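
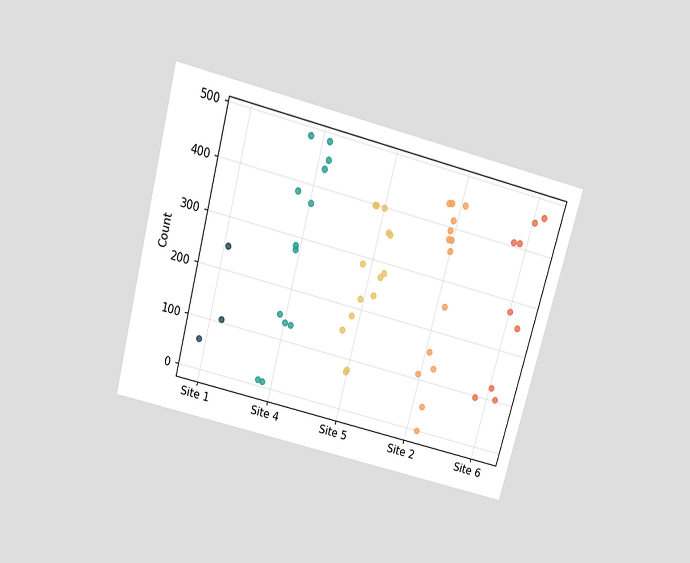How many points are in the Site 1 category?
3

The chart is tilted about 15° clockwise and viewed slightly from above. Counting the markers in the Site 1 column gives 3.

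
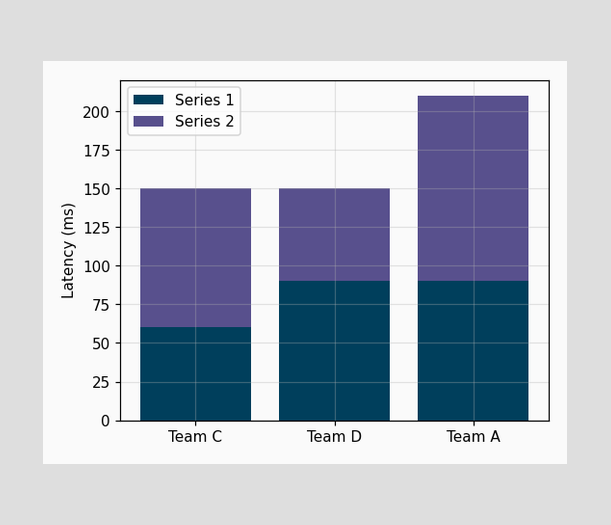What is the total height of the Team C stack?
150ms

The Team C stack's top reaches 150ms on the y-axis.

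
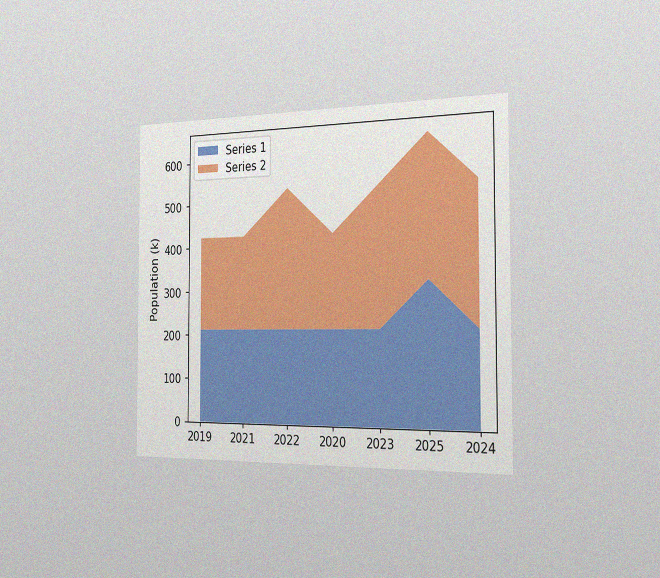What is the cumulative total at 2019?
The chart is viewed slightly from the right, with some photo noise. The stacked total at 2019 reaches 424k.

424k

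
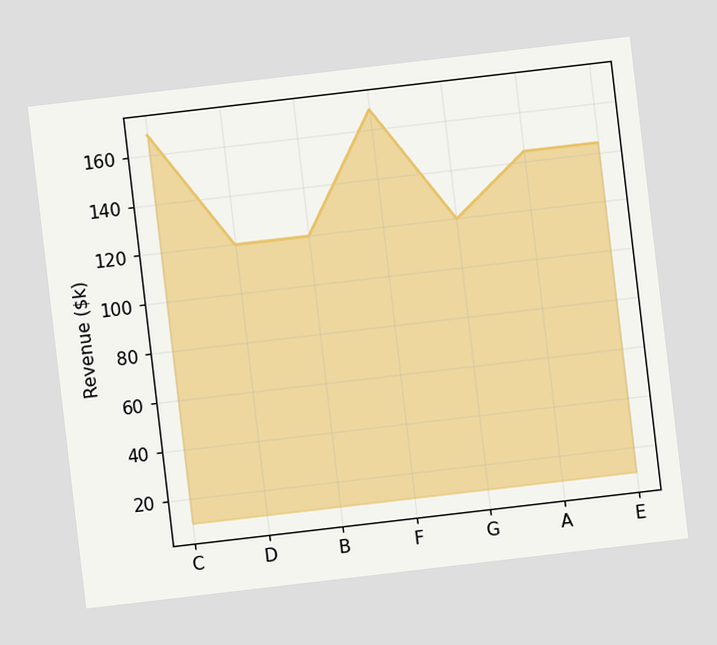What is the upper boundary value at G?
$120k

The chart is tilted about 7° counter-clockwise. At G the upper boundary is at $120k.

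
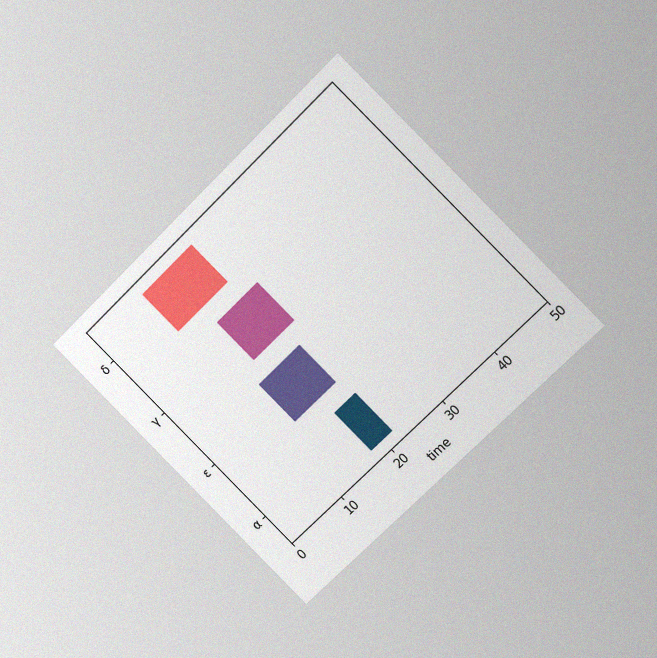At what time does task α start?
18

The chart is tilted about 45° counter-clockwise and viewed at a slight angle, with some photo noise. The α bar begins at t=18.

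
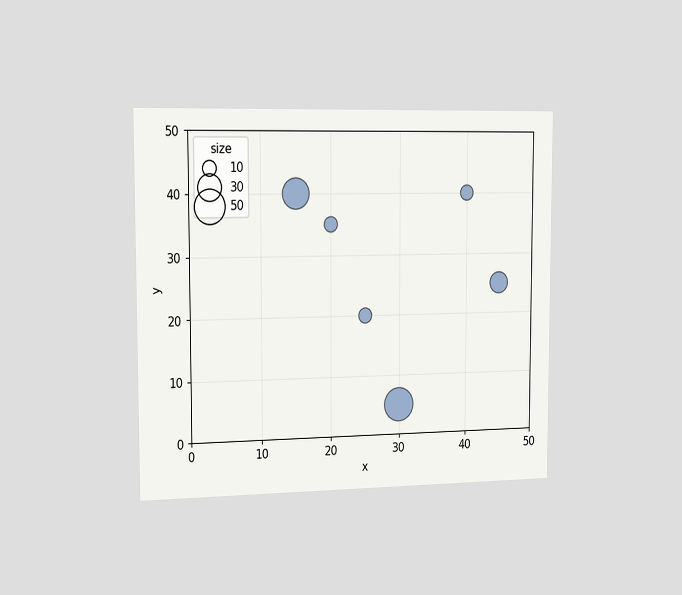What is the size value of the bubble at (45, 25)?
20

The chart is viewed slightly from the left. Matching the bubble at (45, 25) against the size legend gives 20.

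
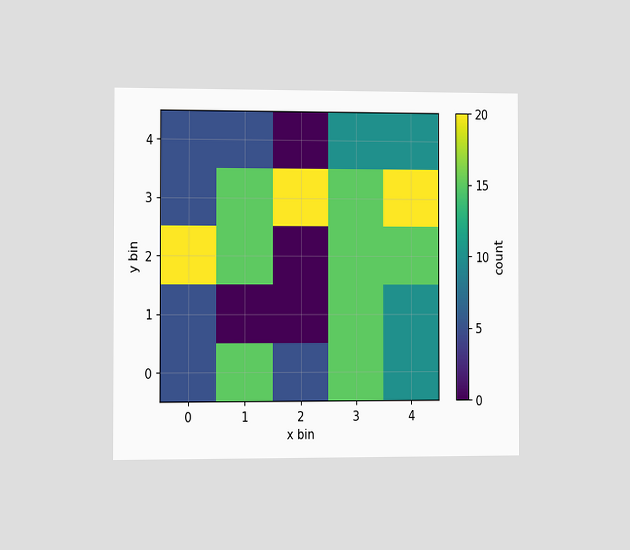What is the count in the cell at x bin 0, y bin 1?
5

The chart is viewed slightly from the left. Matching the cell (0, 1) against the colorbar gives 5.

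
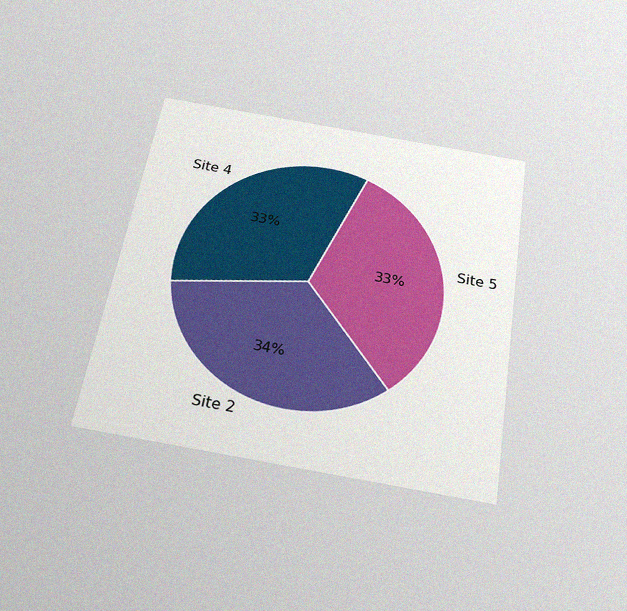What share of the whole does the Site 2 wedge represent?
The chart is tilted about 9° clockwise and viewed slightly from below, with some photo noise. The Site 2 slice takes up 34% of the pie.

34%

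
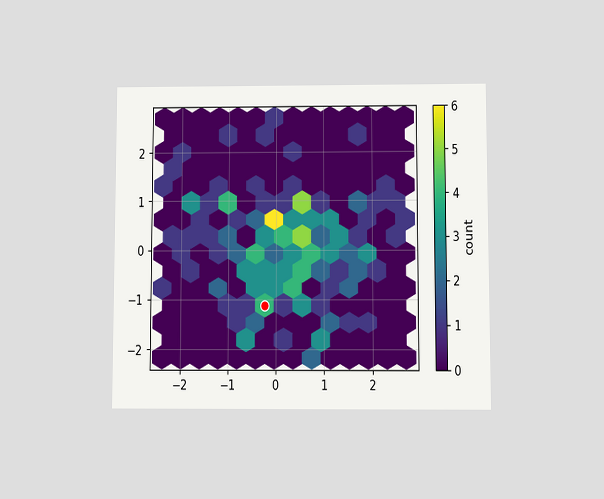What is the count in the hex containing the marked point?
4

The chart is viewed at a slight angle. The marked hex reads 4 on the colorbar.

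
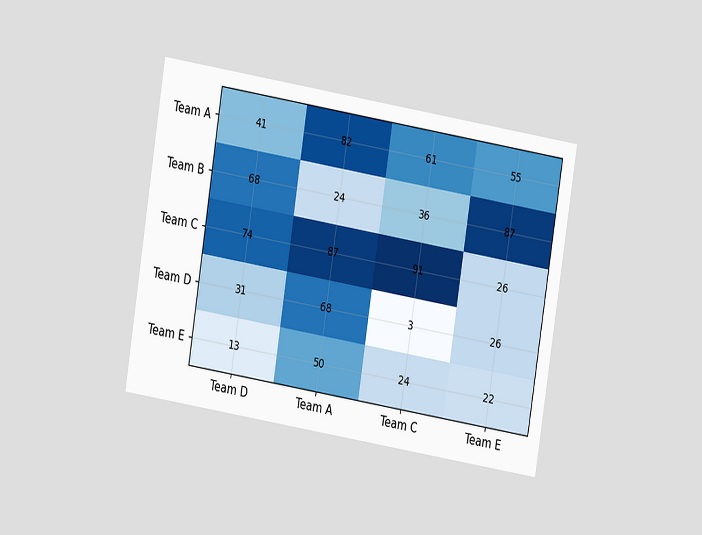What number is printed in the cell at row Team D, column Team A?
68

The chart is tilted about 9° clockwise and viewed at a slight angle. The (Team D, Team A) cell reads 68.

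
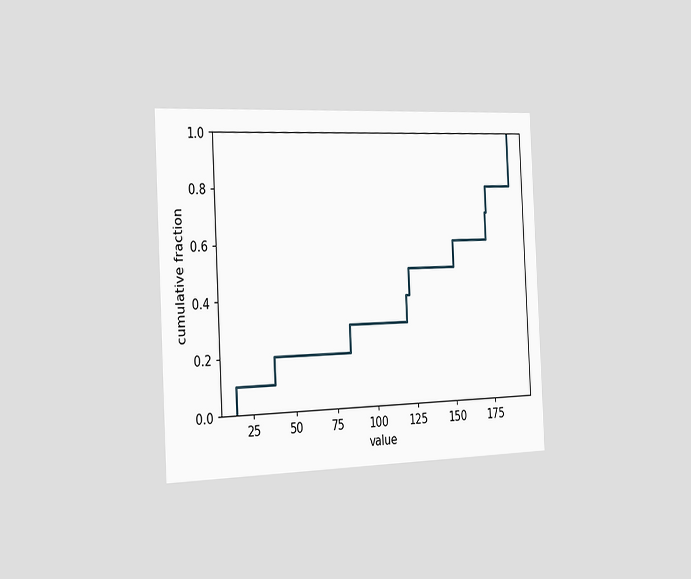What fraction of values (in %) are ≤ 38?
The chart is tilted about 3° counter-clockwise and viewed slightly from the left. At x=38 the ECDF step is at 20%.

20%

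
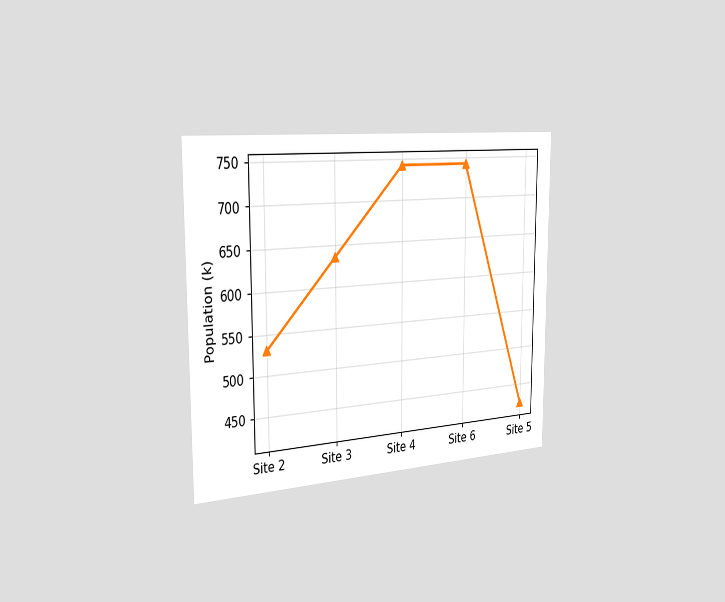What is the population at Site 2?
The chart is viewed slightly from the left. At Site 2, the line is at 530k.

530k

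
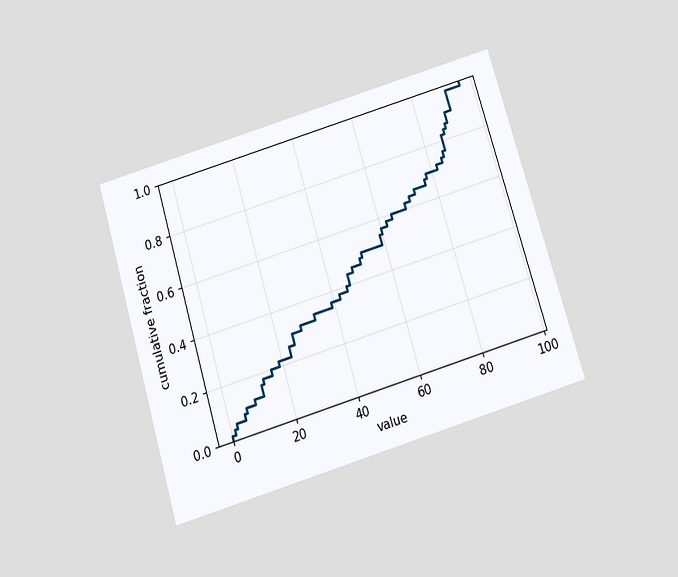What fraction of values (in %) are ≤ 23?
26%

The chart is tilted about 17° counter-clockwise and viewed slightly from below. At x=23 the ECDF step is at 26%.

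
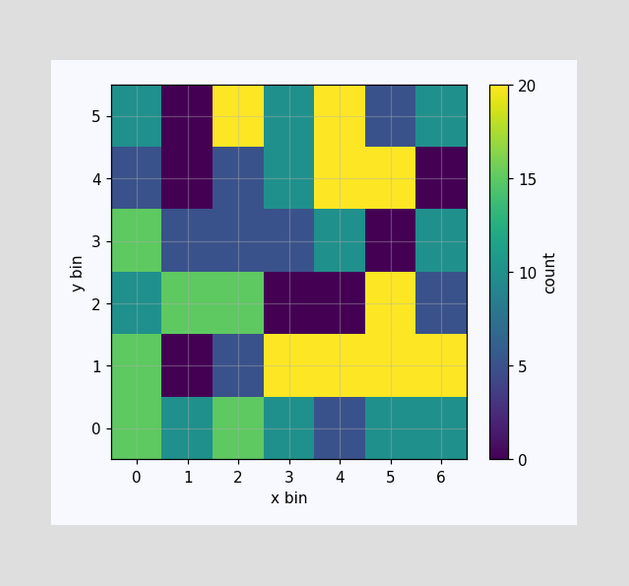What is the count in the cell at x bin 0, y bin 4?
Matching the cell (0, 4) against the colorbar gives 5.

5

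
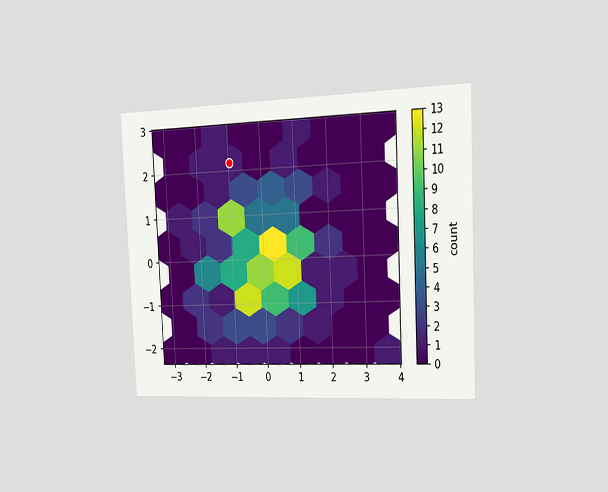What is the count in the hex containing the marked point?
The chart is tilted about 3° counter-clockwise and viewed slightly from the right. The marked hex reads 1 on the colorbar.

1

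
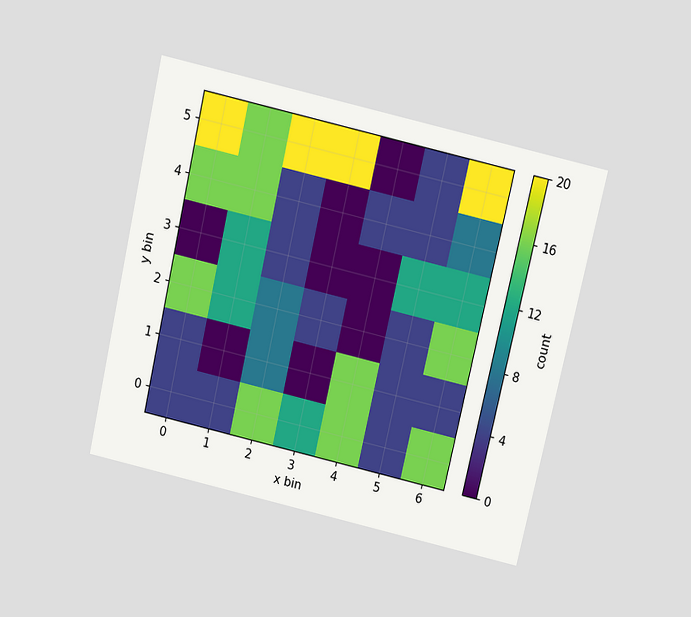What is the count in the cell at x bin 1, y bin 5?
16

The chart is tilted about 13° clockwise and viewed slightly from above. Matching the cell (1, 5) against the colorbar gives 16.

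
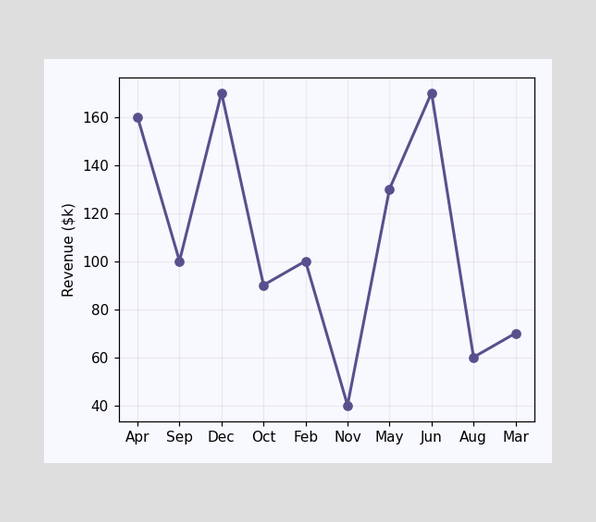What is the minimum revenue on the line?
The lowest point is at Nov, and reading across to the y-axis gives $40k.

$40k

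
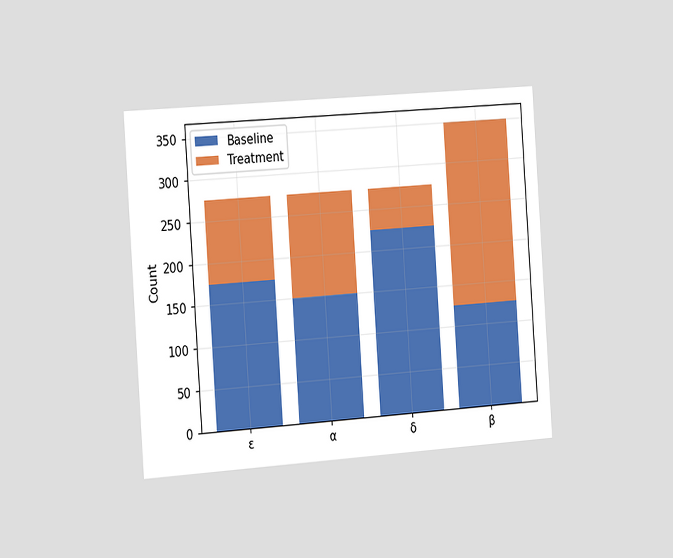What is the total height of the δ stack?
The chart is tilted about 4° counter-clockwise and viewed slightly from the left. The δ stack's top reaches 275 on the y-axis.

275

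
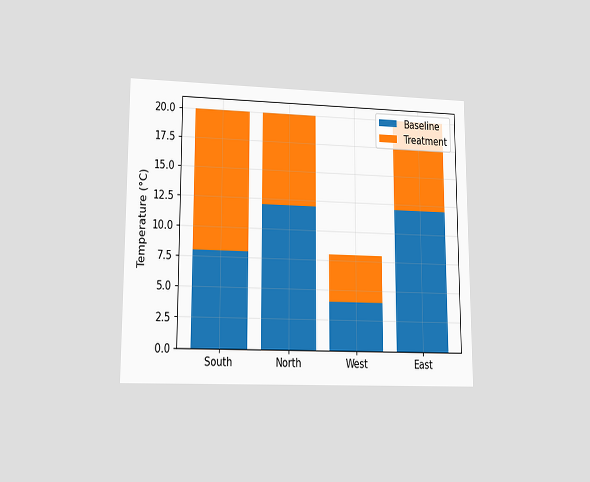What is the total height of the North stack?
20°C

The chart is viewed at a slight angle. The North stack's top reaches 20°C on the y-axis.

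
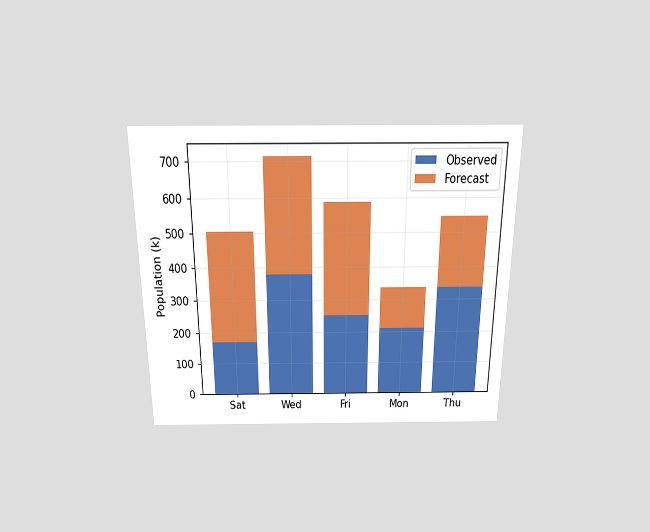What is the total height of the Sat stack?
504k

The chart is viewed slightly from above. The Sat stack's top reaches 504k on the y-axis.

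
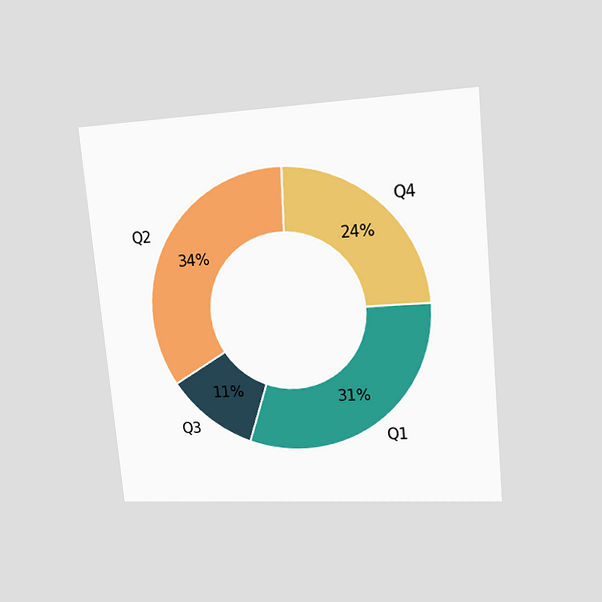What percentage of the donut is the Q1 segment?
The chart is tilted about 5° counter-clockwise and viewed at a slight angle. The Q1 segment takes up 31% of the ring.

31%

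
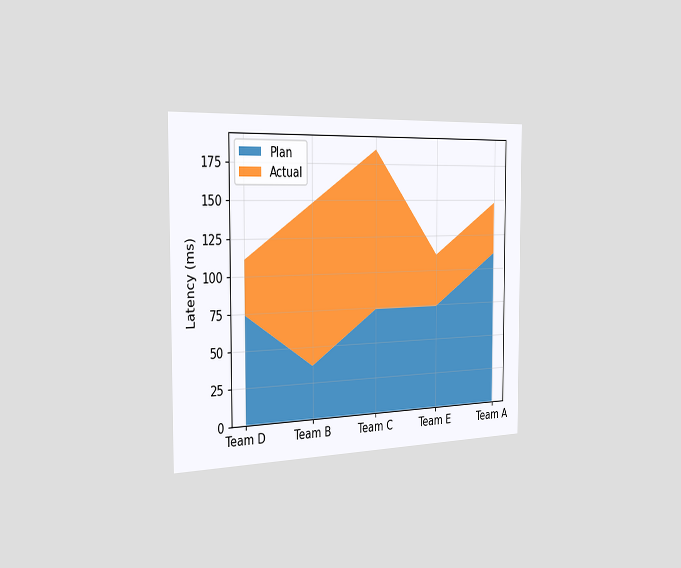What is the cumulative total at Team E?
111ms

The chart is viewed slightly from the left. The stacked total at Team E reaches 111ms.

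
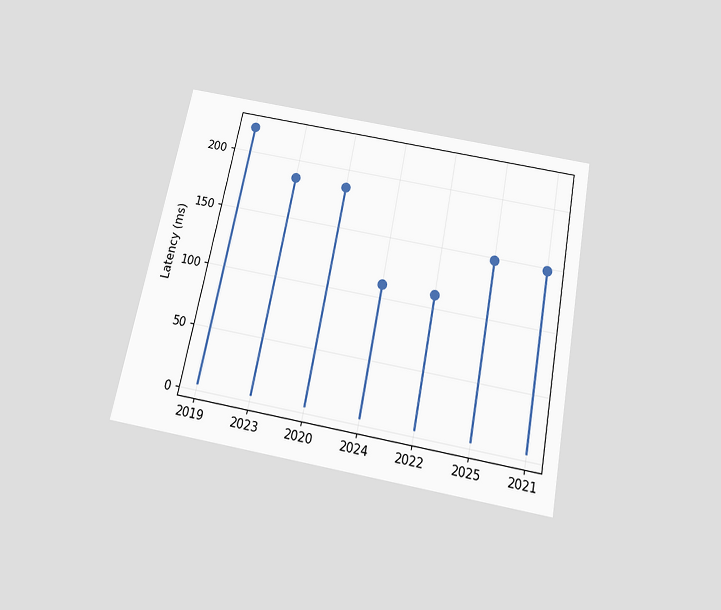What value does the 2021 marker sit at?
The chart is tilted about 11° clockwise and viewed slightly from below. The 2021 marker sits at 148ms.

148ms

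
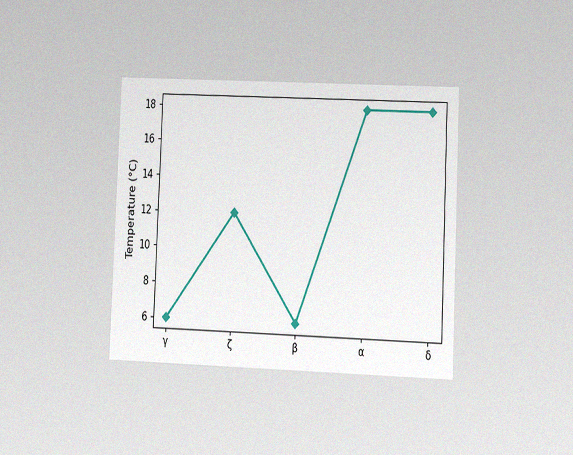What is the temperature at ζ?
The chart is tilted about 2° clockwise and viewed at a slight angle, with some photo noise. At ζ, the line is at 12°C.

12°C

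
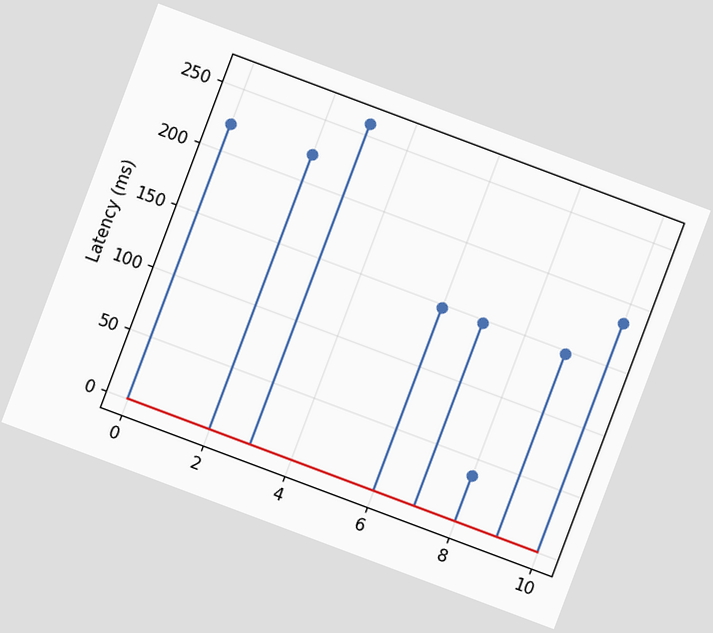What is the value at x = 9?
148ms

The chart is tilted about 21° clockwise. The stem at x=9 reaches 148ms.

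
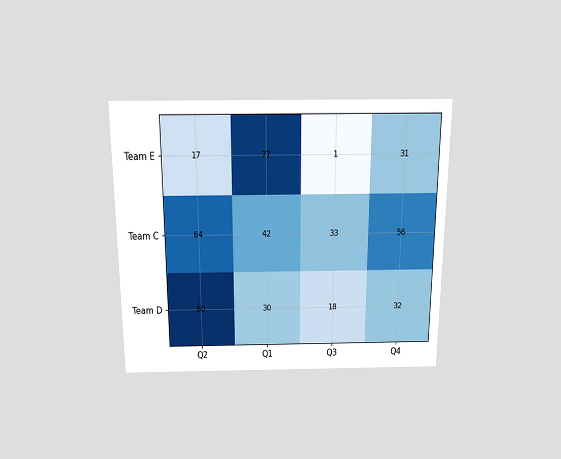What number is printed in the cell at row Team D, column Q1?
30

The chart is viewed slightly from above. The (Team D, Q1) cell reads 30.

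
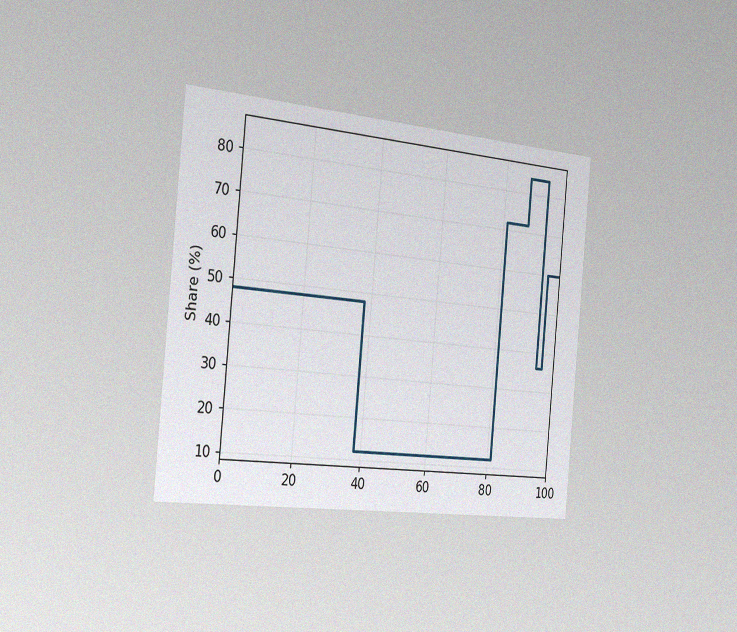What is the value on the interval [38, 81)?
12%

The chart is tilted about 5° clockwise and viewed slightly from the left, with some photo noise. On [38, 81) the step sits at 12%.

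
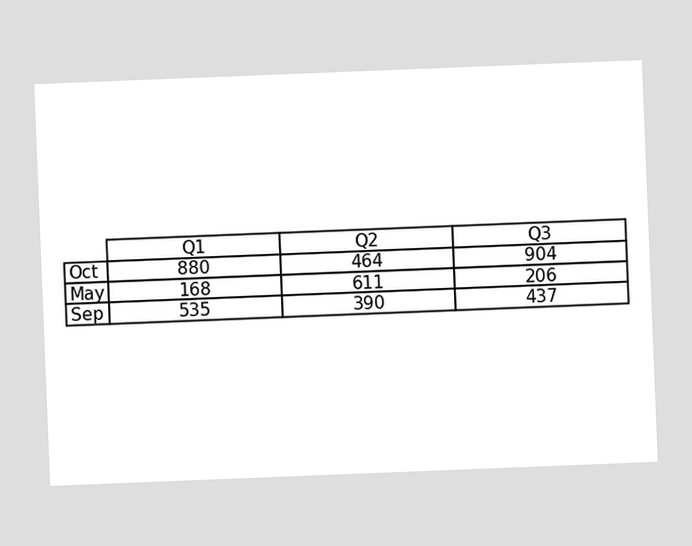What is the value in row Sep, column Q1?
The chart is tilted about 2° counter-clockwise. The (Sep, Q1) cell reads 535.

535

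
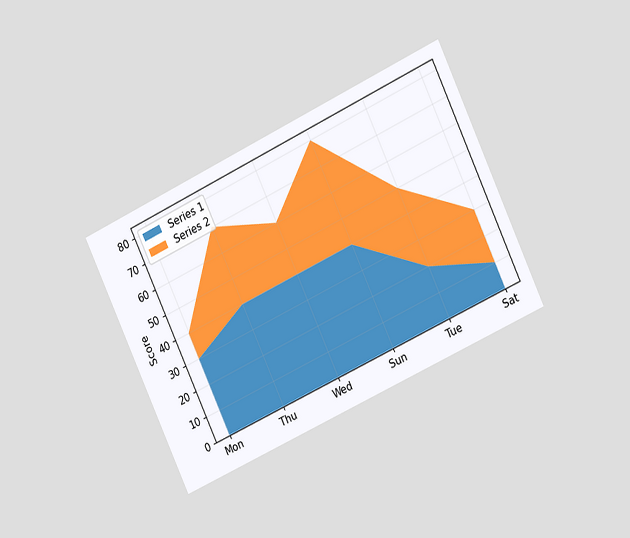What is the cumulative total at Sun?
80

The chart is tilted about 25° counter-clockwise and viewed slightly from the right. The stacked total at Sun reaches 80.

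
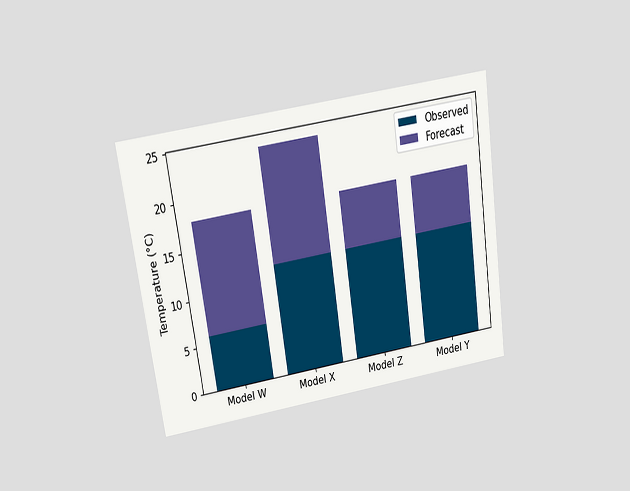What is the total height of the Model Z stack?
The chart is tilted about 8° counter-clockwise and viewed at a slight angle. The Model Z stack's top reaches 18°C on the y-axis.

18°C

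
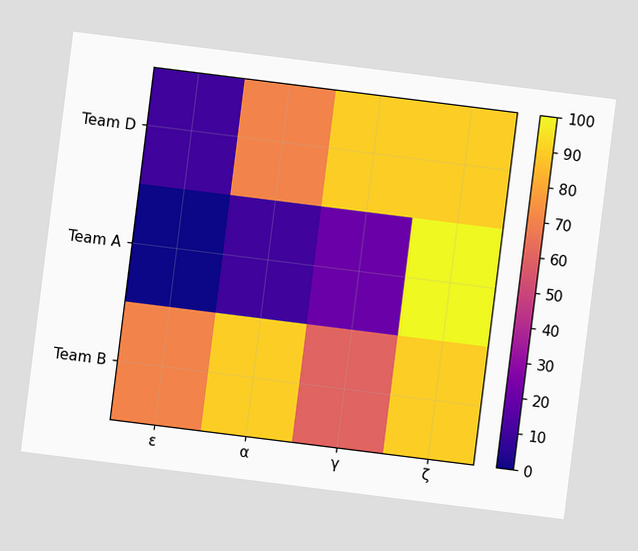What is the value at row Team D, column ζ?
90

The chart is tilted about 7° clockwise. Matching cell (Team D, ζ) against the colorbar gives 90.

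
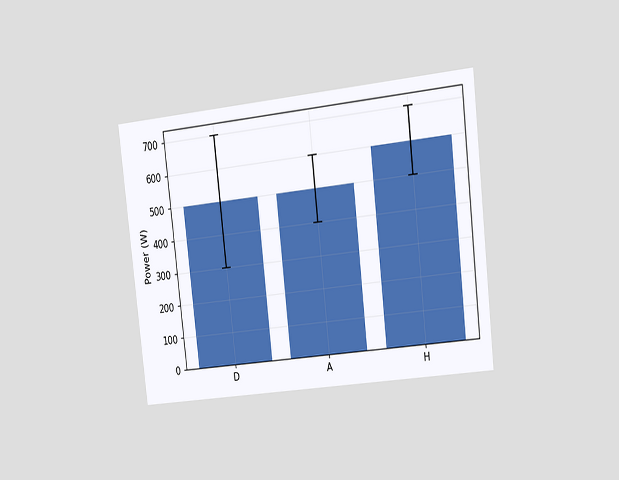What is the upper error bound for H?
700W

The chart is tilted about 6° counter-clockwise and viewed slightly from the right. The H bar's upper whisker reaches 700W.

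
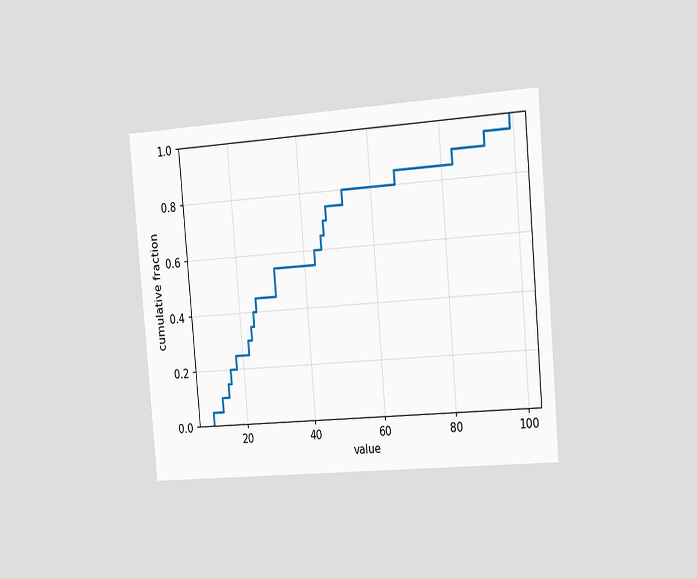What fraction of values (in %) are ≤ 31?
55%

The chart is tilted about 5° counter-clockwise and viewed slightly from the right. At x=31 the ECDF step is at 55%.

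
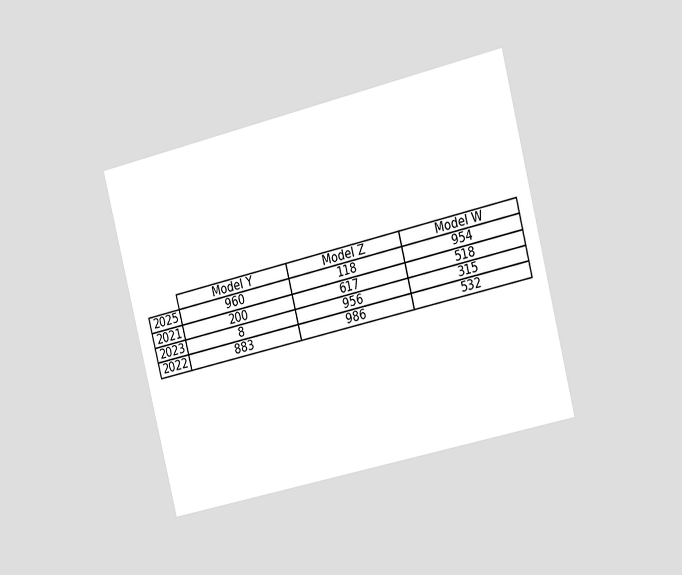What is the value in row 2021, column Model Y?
The chart is tilted about 14° counter-clockwise and viewed slightly from the right. The (2021, Model Y) cell reads 200.

200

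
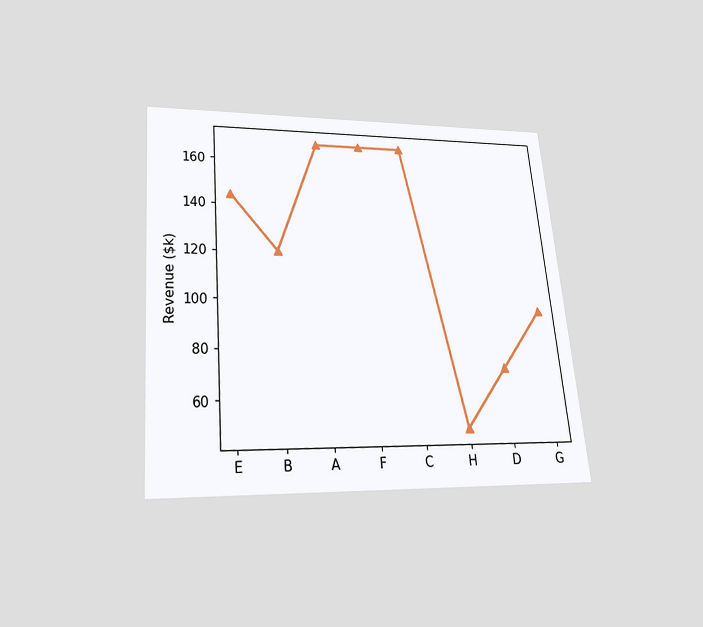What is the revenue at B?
The chart is tilted about 5° counter-clockwise and viewed slightly from below. At B, the line is at $120k.

$120k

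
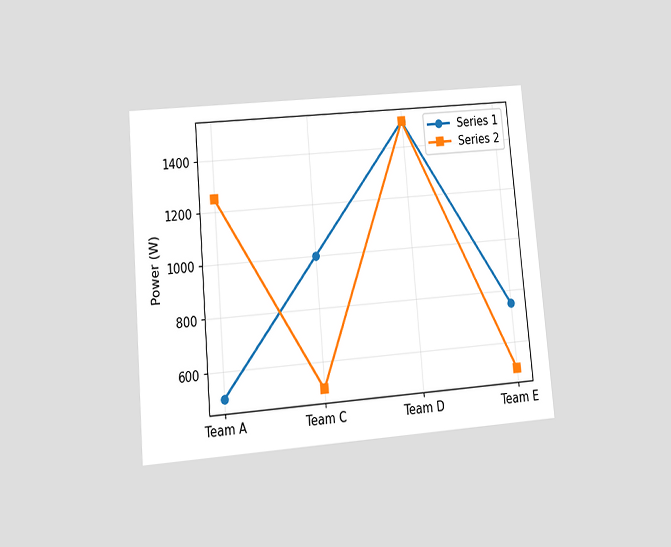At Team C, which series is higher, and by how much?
Series 1, by 500W

The chart is tilted about 5° counter-clockwise and viewed at a slight angle. At Team C, Series 1 sits above the other line by 500W.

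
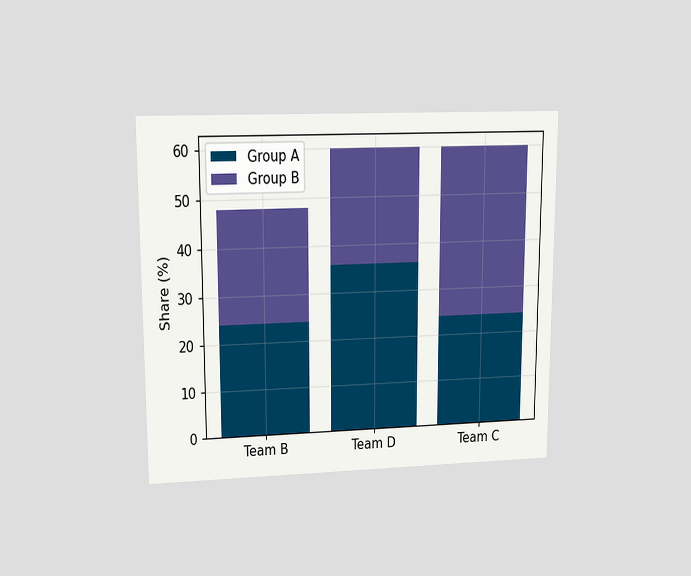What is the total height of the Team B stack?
48%

The chart is viewed at a slight angle. The Team B stack's top reaches 48% on the y-axis.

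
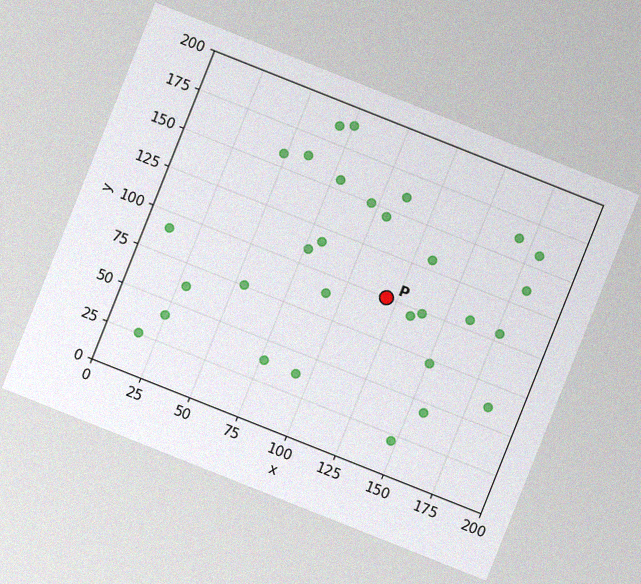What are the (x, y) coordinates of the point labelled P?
(120, 100)

The chart is tilted about 22° clockwise, with some photo noise. Following the gridlines from P to each axis, P sits at (120, 100).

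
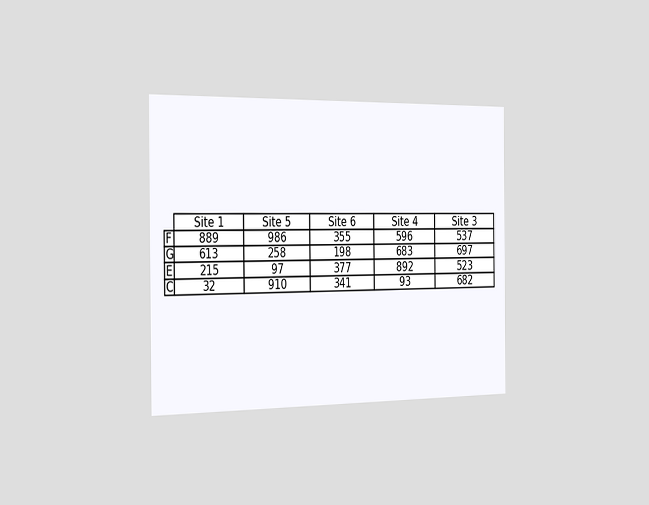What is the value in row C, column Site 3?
The chart is viewed slightly from the left. The (C, Site 3) cell reads 682.

682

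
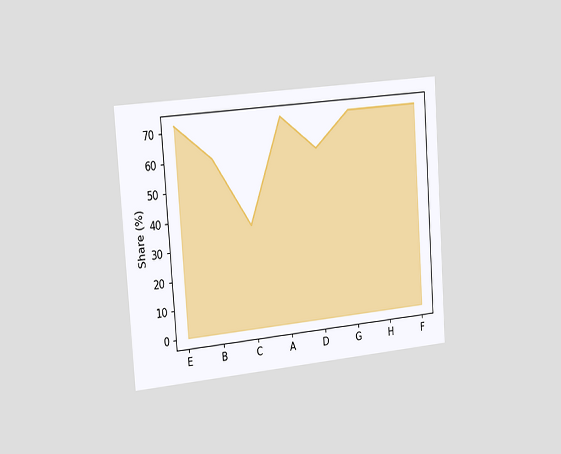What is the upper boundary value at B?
60%

The chart is tilted about 4° counter-clockwise and viewed slightly from the left. At B the upper boundary is at 60%.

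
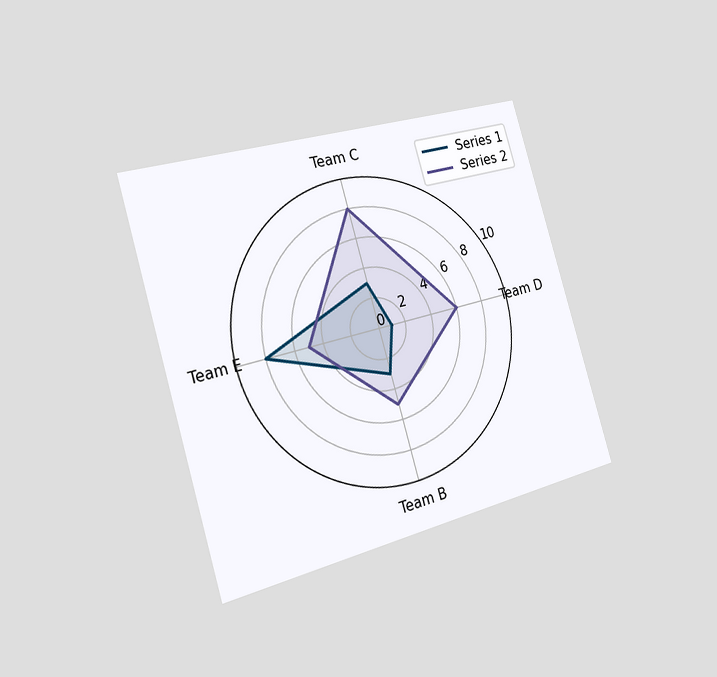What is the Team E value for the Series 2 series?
5

The chart is tilted about 16° counter-clockwise and viewed slightly from the left. On the Team E axis, Series 2 reaches 5.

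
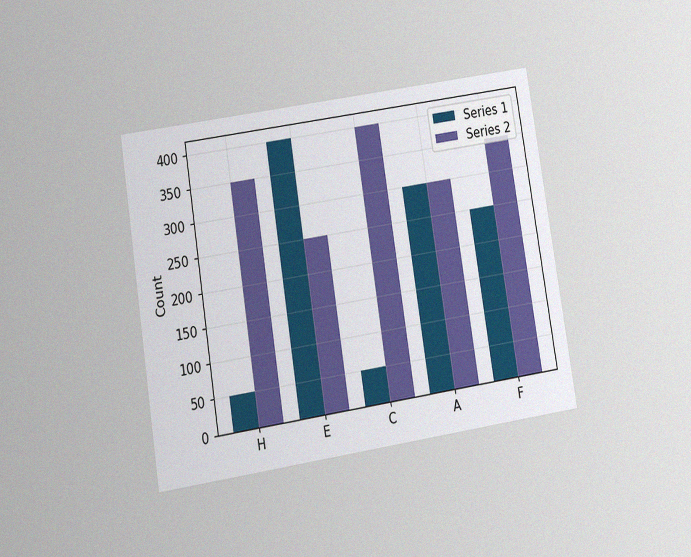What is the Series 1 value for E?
The chart is tilted about 9° counter-clockwise and viewed slightly from below, with some photo noise. The Series 1 bar at E reaches 400 on the y-axis.

400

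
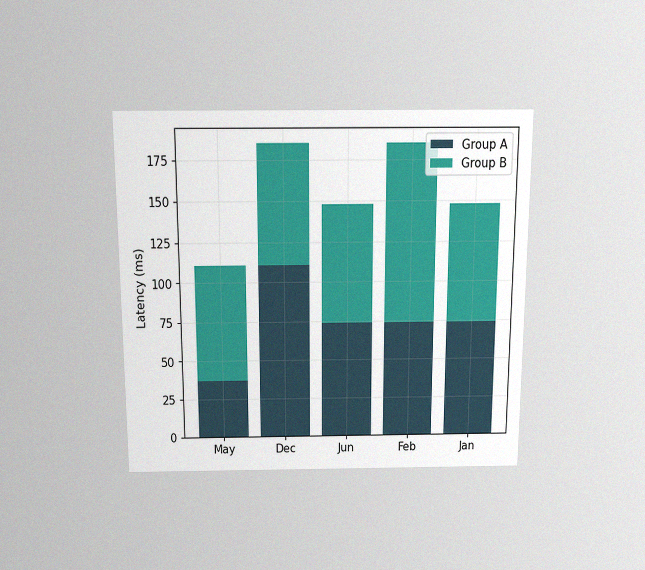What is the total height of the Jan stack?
148ms

The chart is viewed slightly from above, with some photo noise. The Jan stack's top reaches 148ms on the y-axis.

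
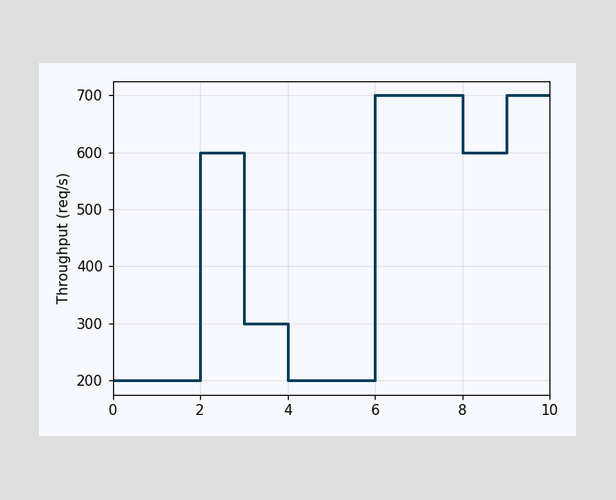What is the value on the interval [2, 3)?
On [2, 3) the step sits at 600req/s.

600req/s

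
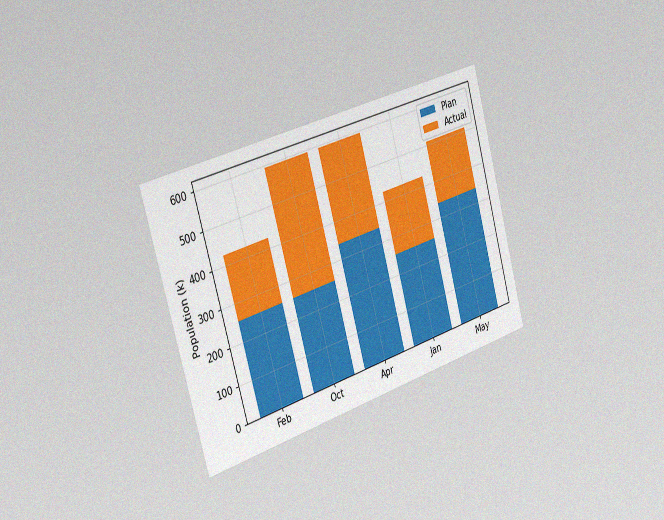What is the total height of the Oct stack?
595k

The chart is tilted about 16° counter-clockwise and viewed slightly from the left, with some photo noise. The Oct stack's top reaches 595k on the y-axis.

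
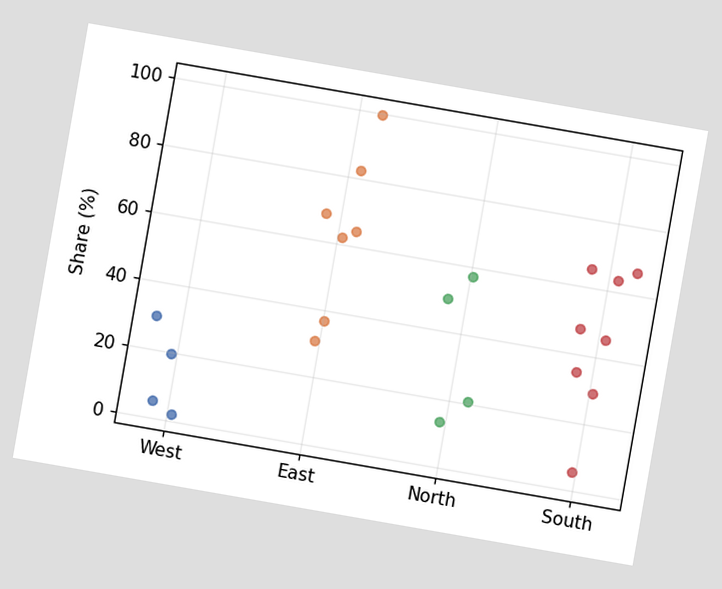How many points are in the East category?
The chart is tilted about 10° clockwise. Counting the markers in the East column gives 7.

7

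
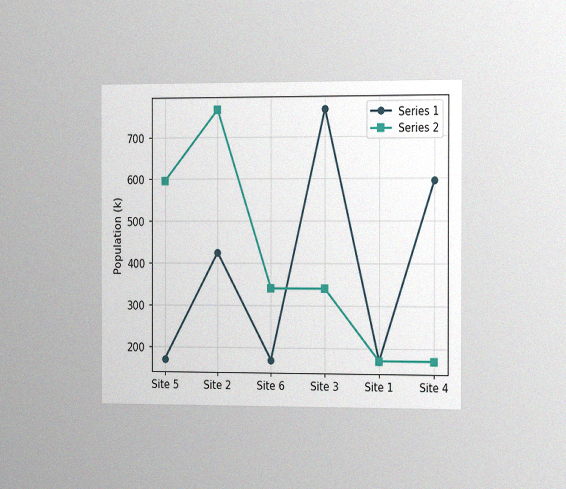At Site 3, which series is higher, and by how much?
The chart is viewed slightly from the right, with some photo noise. At Site 3, Series 1 sits above the other line by 425k.

Series 1, by 425k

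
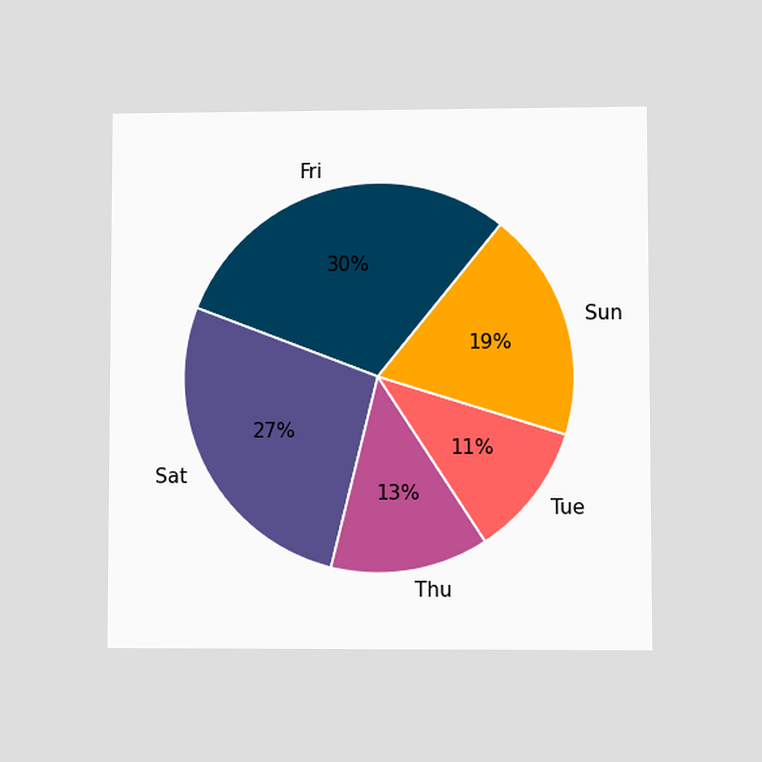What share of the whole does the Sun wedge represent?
19%

The chart is viewed at a slight angle. The Sun slice takes up 19% of the pie.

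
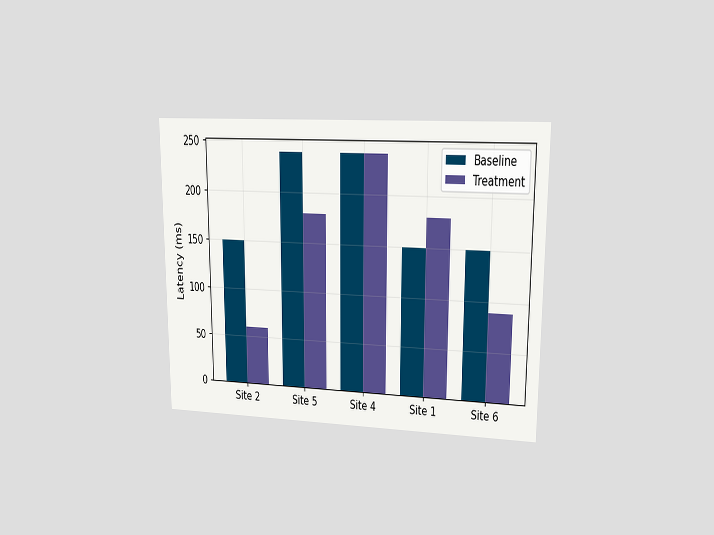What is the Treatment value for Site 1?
The chart is viewed at a slight angle. The Treatment bar at Site 1 reaches 180ms on the y-axis.

180ms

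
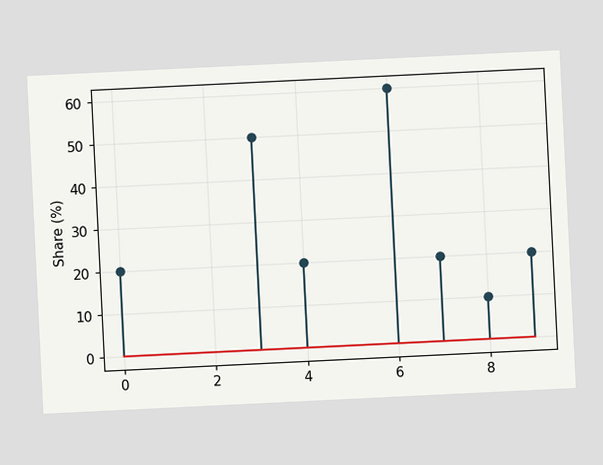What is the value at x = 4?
20%

The chart is tilted about 3° counter-clockwise. The stem at x=4 reaches 20%.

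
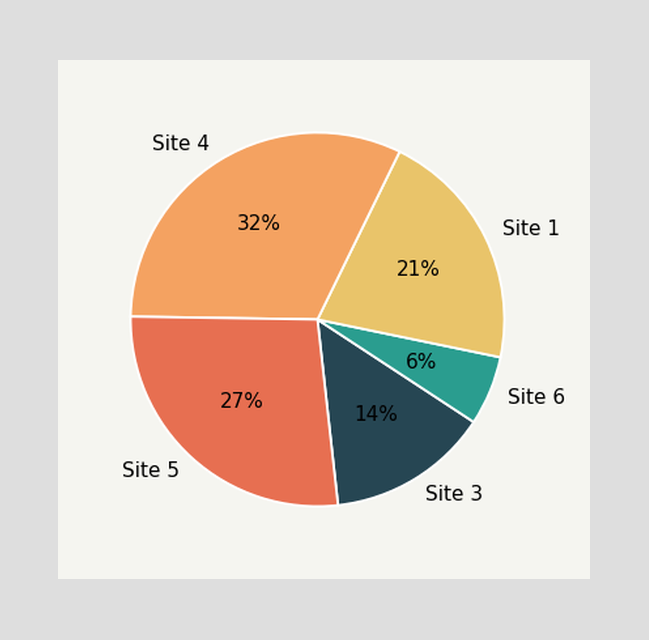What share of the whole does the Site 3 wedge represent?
The Site 3 slice takes up 14% of the pie.

14%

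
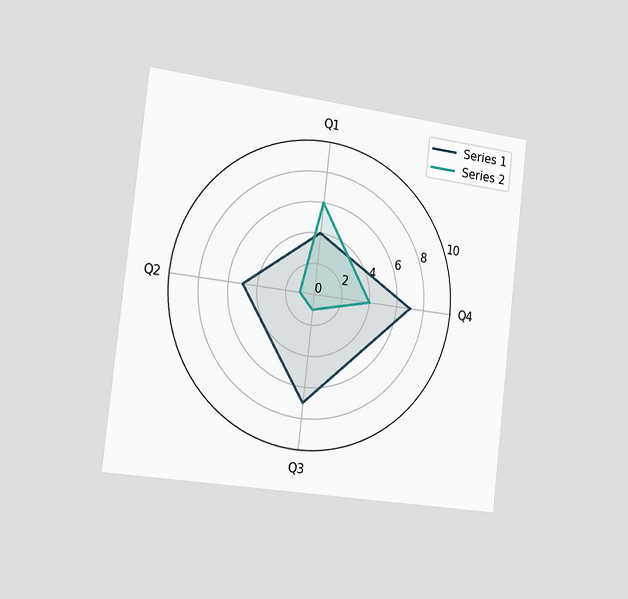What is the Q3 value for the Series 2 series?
1

The chart is tilted about 7° clockwise and viewed slightly from the left. On the Q3 axis, Series 2 reaches 1.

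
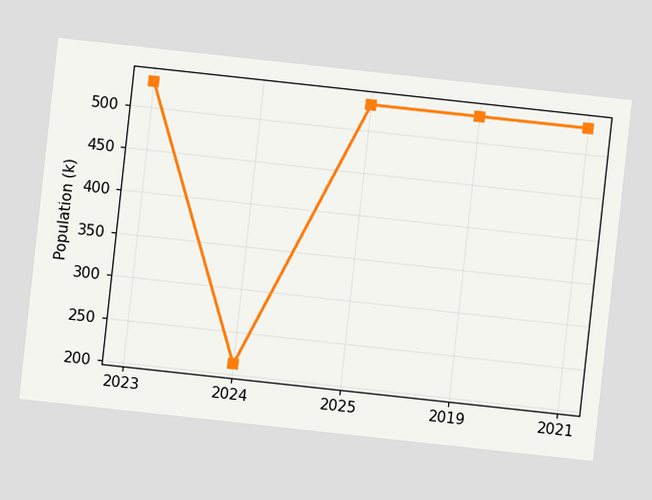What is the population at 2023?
The chart is tilted about 6° clockwise. At 2023, the line is at 530k.

530k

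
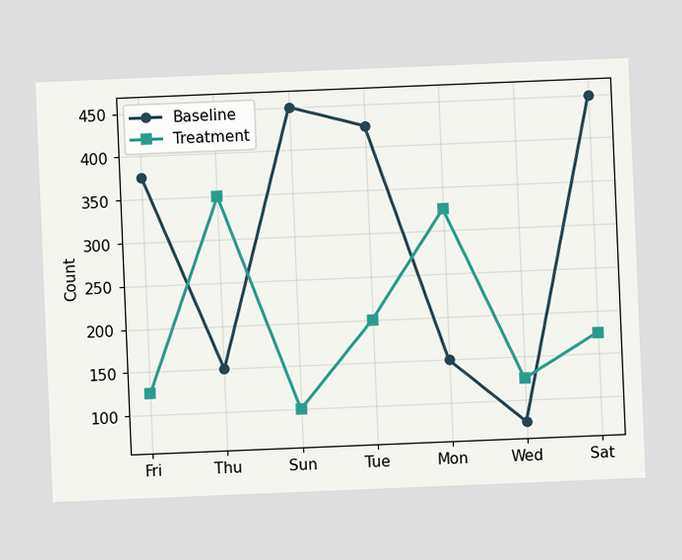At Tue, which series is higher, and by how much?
Baseline, by 225

The chart is tilted about 2° counter-clockwise. At Tue, Baseline sits above the other line by 225.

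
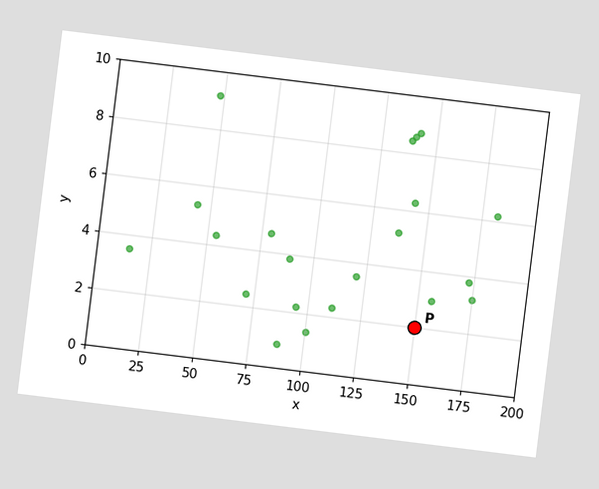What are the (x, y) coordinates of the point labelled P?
The chart is tilted about 7° clockwise. Following the gridlines from P to each axis, P sits at (150, 2).

(150, 2)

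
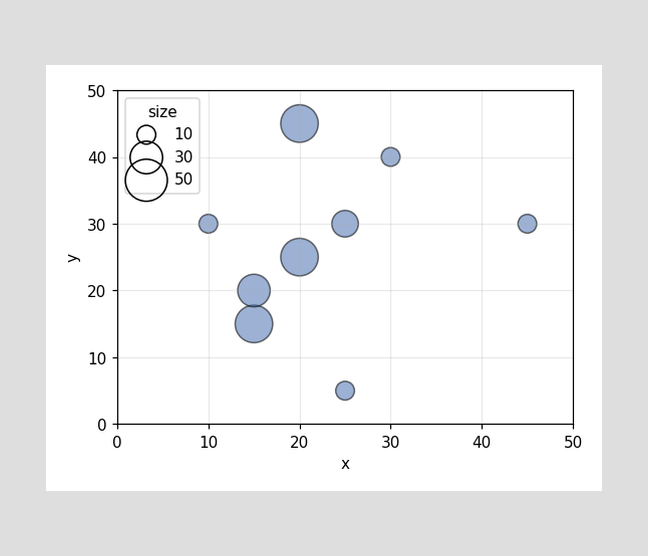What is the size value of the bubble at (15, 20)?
Matching the bubble at (15, 20) against the size legend gives 30.

30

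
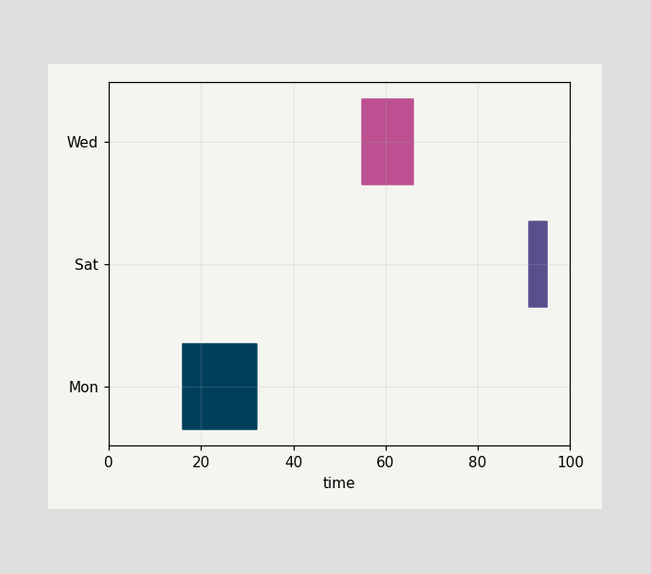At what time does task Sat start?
The Sat bar begins at t=91.

91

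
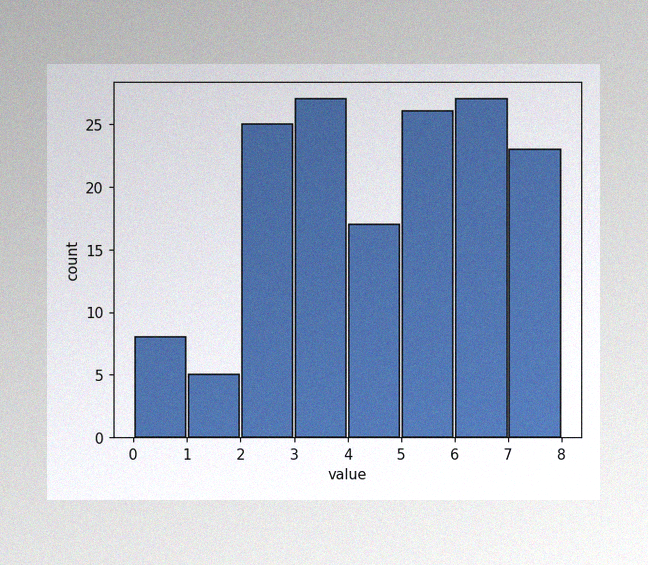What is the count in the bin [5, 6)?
26

The image has some photo noise and uneven lighting. The [5, 6) bin has height 26.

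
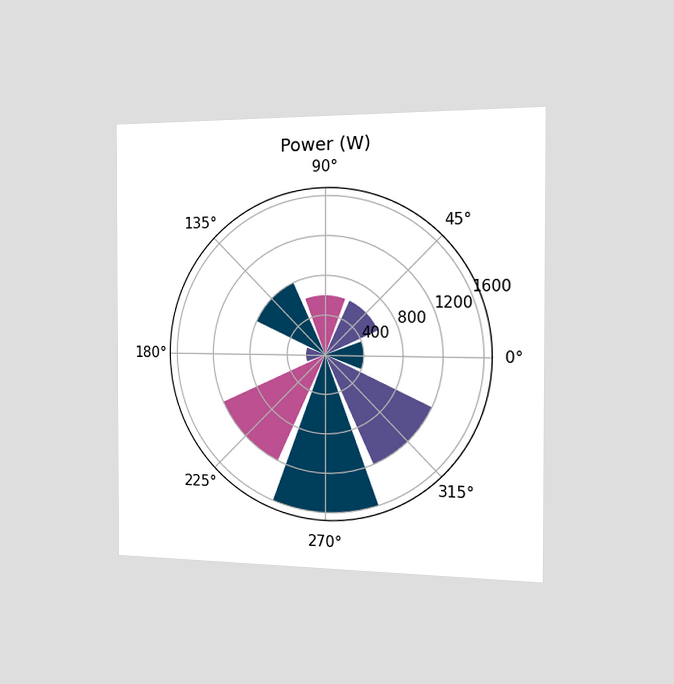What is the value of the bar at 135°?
The chart is viewed slightly from the right. The bar at 135° reaches 800W on the radial axis.

800W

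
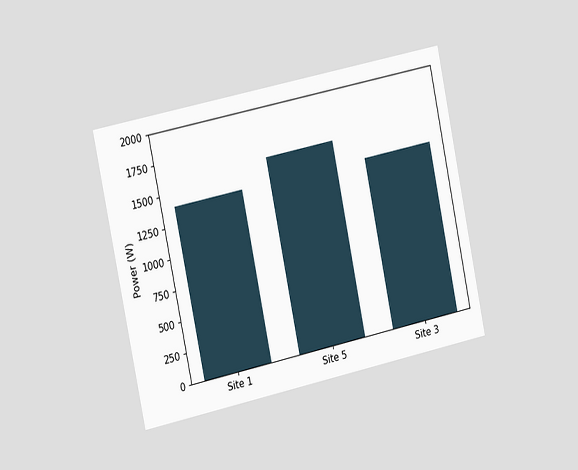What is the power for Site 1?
1400W

The chart is tilted about 12° counter-clockwise and viewed slightly from the left. Reading along the chart's y-axis, the Site 1 bar reaches 1400W.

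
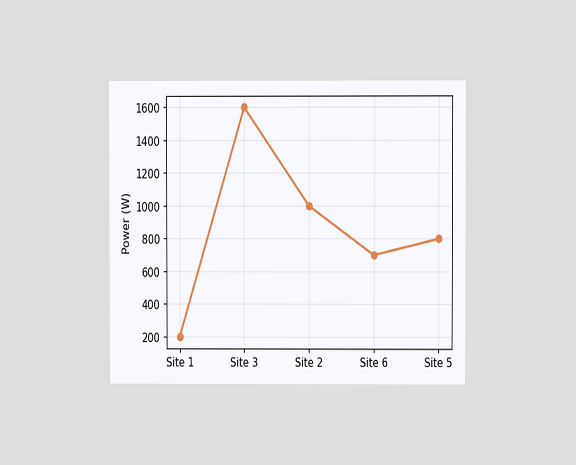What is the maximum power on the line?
The chart is viewed at a slight angle. The highest point is at Site 3, and reading across to the y-axis gives 1600W.

1600W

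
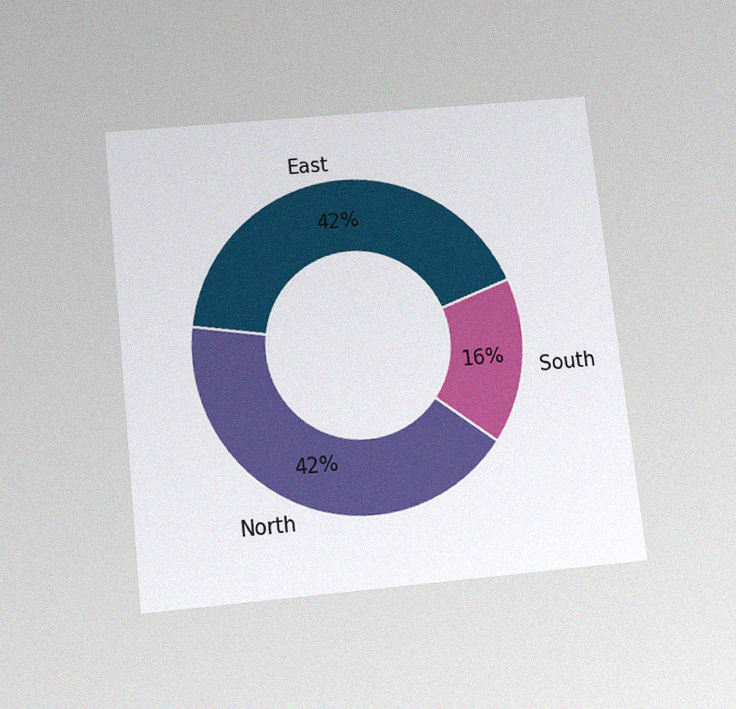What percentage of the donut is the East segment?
The chart is tilted about 6° counter-clockwise and viewed slightly from below, with some photo noise. The East segment takes up 42% of the ring.

42%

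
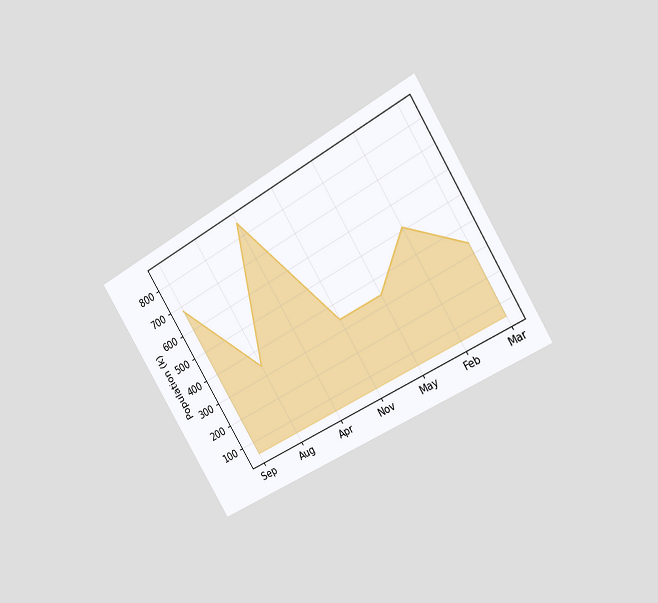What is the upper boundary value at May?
The chart is tilted about 32° counter-clockwise and viewed slightly from the right. At May the upper boundary is at 340k.

340k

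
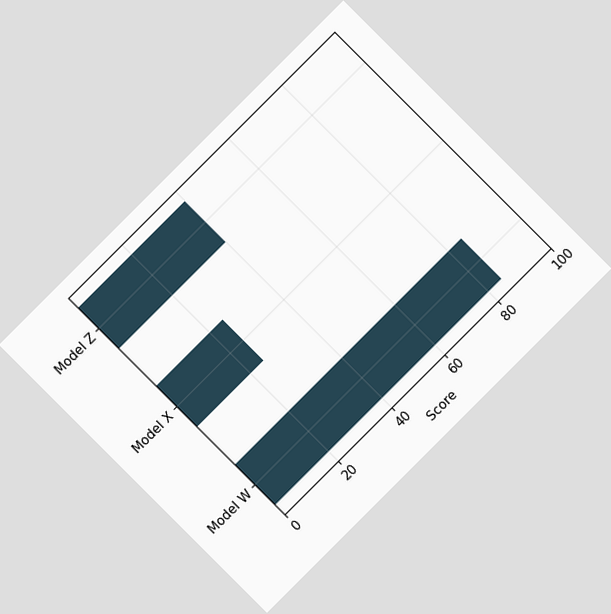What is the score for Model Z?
40

The chart is tilted about 45° counter-clockwise. Reading along the chart's x-axis, the Model Z bar reaches 40.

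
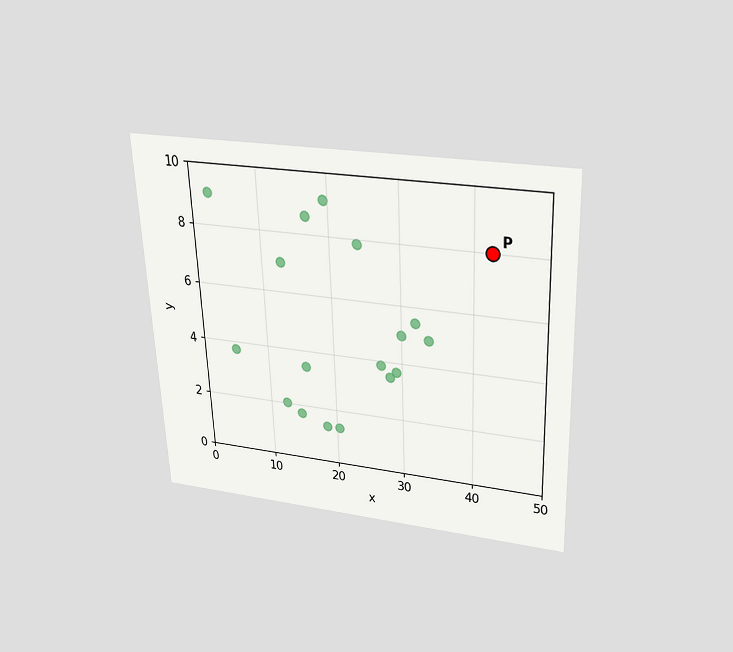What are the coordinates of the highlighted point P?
(42.5, 8)

The chart is tilted about 2° counter-clockwise and viewed slightly from above. Following the gridlines from P to each axis, P sits at (42.5, 8).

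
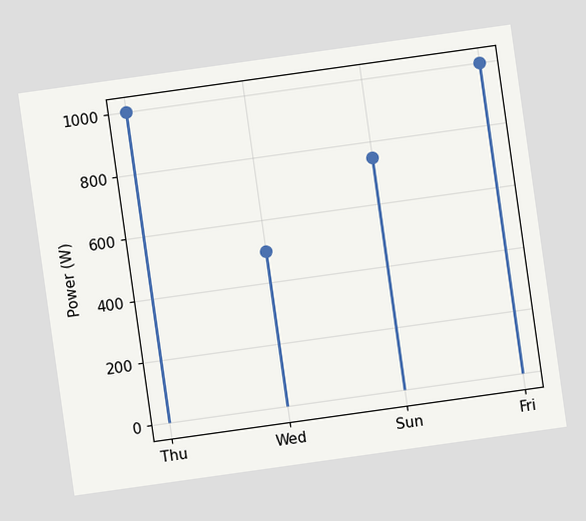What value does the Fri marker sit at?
The chart is tilted about 8° counter-clockwise. The Fri marker sits at 1000W.

1000W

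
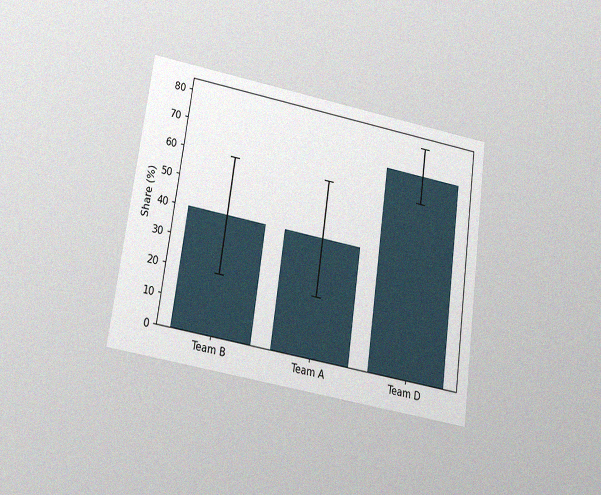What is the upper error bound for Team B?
60%

The chart is tilted about 8° clockwise and viewed slightly from below, with some photo noise. The Team B bar's upper whisker reaches 60%.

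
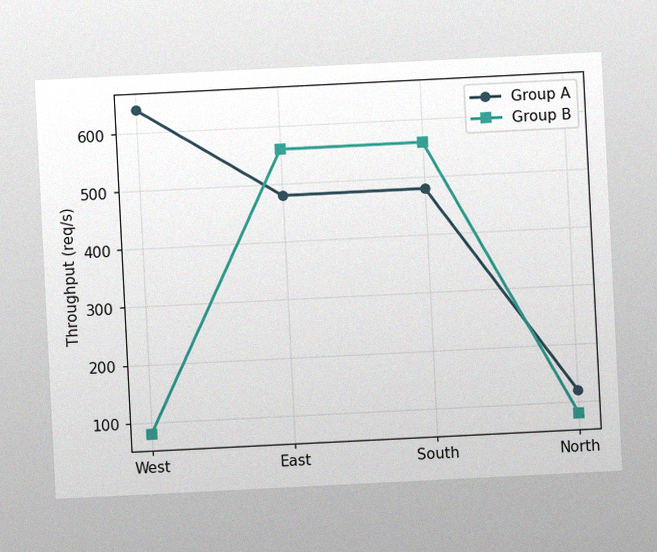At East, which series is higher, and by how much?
Group B, by 80req/s

The chart is tilted about 3° counter-clockwise, with some photo noise. At East, Group B sits above the other line by 80req/s.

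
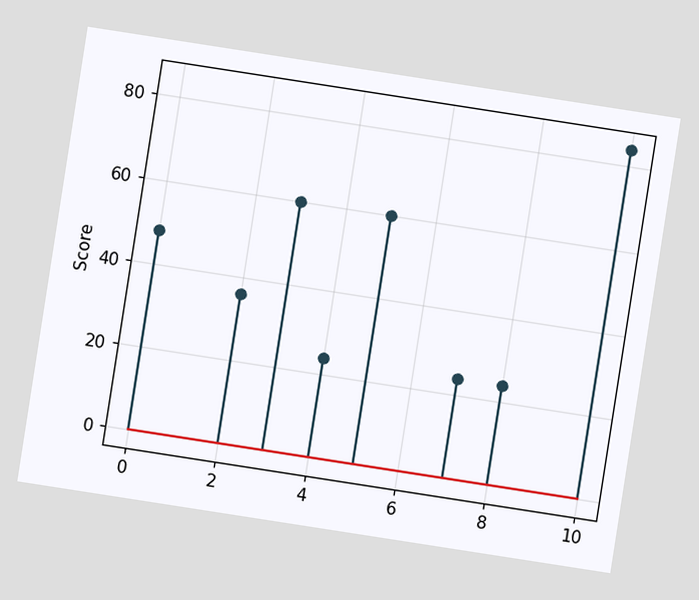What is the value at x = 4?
24

The chart is tilted about 9° clockwise. The stem at x=4 reaches 24.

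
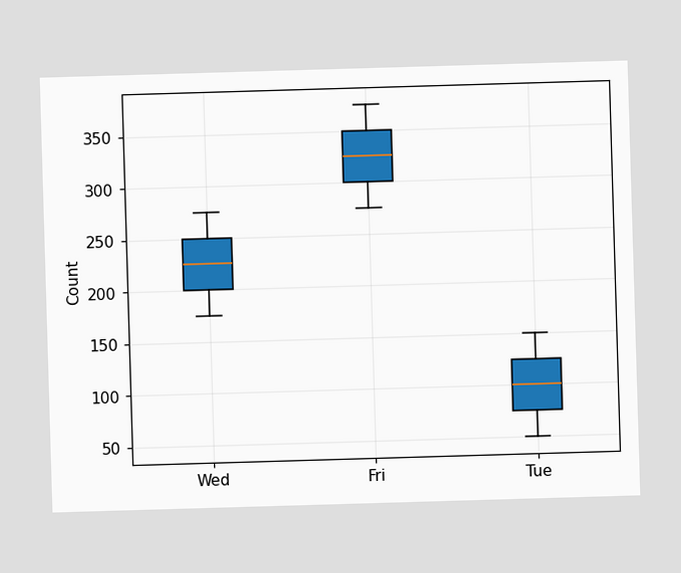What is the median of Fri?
325

The median line in the Fri box sits at 325.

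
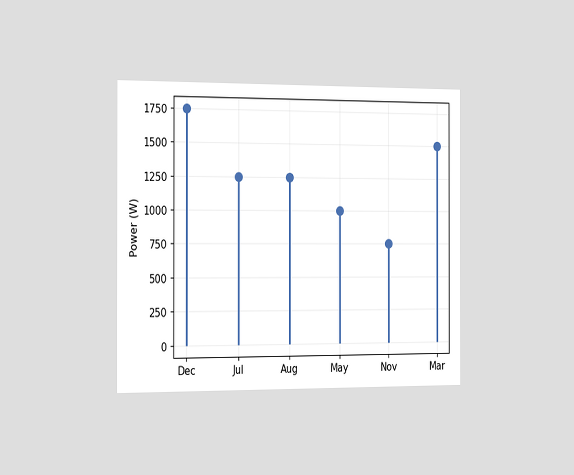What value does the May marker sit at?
The chart is viewed slightly from the left. The May marker sits at 1000W.

1000W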